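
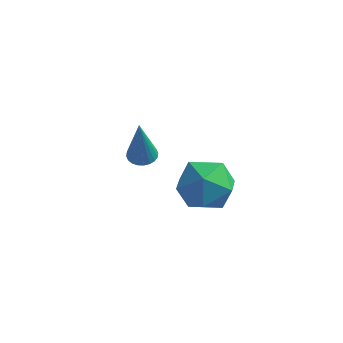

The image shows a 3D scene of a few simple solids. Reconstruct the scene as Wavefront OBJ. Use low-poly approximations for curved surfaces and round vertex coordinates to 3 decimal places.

v -3.674 3.979 -0.983
v -3.084 3.998 -0.982
v -3.666 3.661 1.083
v -3.136 4.219 -0.948
v -3.27 4.404 -0.919
v -3.465 4.525 -0.899
v -3.692 4.562 -0.893
v -3.916 4.511 -0.9
v -4.104 4.378 -0.92
v -4.226 4.185 -0.949
v -4.264 3.961 -0.983
v -4.212 3.739 -1.018
v -4.078 3.554 -1.047
v -3.883 3.434 -1.066
v -3.656 3.396 -1.073
v -3.431 3.448 -1.066
v -3.244 3.58 -1.046
v -3.122 3.773 -1.017
v -0.965 0.063 2.145
v -0.194 0.827 2.544
v 0.294 -1.307 2.336
v 1.065 -0.543 2.735
v 0.14 -0.817 3.372
v -0.639 0.03 3.254
v 0.739 -0.51 1.626
v -0.04 0.337 1.508
v 0.859 0.473 2.223
v 0.489 0.283 3.302
v -0.389 -0.763 1.578
v -0.759 -0.953 2.657
f 2 1 4
f 2 4 3
f 4 1 5
f 4 5 3
f 5 1 6
f 5 6 3
f 6 1 7
f 6 7 3
f 7 1 8
f 7 8 3
f 8 1 9
f 8 9 3
f 9 1 10
f 9 10 3
f 10 1 11
f 10 11 3
f 11 1 12
f 11 12 3
f 12 1 13
f 12 13 3
f 13 1 14
f 13 14 3
f 14 1 15
f 14 15 3
f 15 1 16
f 15 16 3
f 16 1 17
f 16 17 3
f 17 1 18
f 17 18 3
f 18 1 2
f 18 2 3
f 19 30 24
f 19 24 20
f 19 20 26
f 19 26 29
f 19 29 30
f 20 24 28
f 24 30 23
f 30 29 21
f 29 26 25
f 26 20 27
f 22 28 23
f 22 23 21
f 22 21 25
f 22 25 27
f 22 27 28
f 23 28 24
f 21 23 30
f 25 21 29
f 27 25 26
f 28 27 20



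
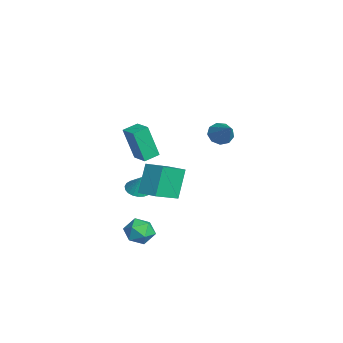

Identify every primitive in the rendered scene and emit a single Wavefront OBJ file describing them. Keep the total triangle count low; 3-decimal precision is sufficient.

v 0.684 -2.373 -0.785
v -0.055 -1.866 0.798
v -0.203 -1.072 -1.616
v -0.942 -0.565 -0.032
v 1.542 -1.675 -0.608
v 0.803 -1.168 0.976
v 0.655 -0.374 -1.438
v -0.084 0.133 0.145
v 1.452 -2.71 -2.632
v 1.867 -2.151 -3.122
v 2.633 -3.029 -1.998
v 3.048 -2.47 -2.488
v 2.499 -2.194 -1.899
v 1.769 -1.997 -2.291
v 2.731 -3.183 -2.829
v 2.001 -2.986 -3.221
v 2.657 -2.443 -3.245
v 2.513 -1.832 -2.669
v 1.987 -3.348 -2.451
v 1.843 -2.737 -1.875
v 2.491 -2.845 2.753
v 2.295 -3.356 4.551
v 2.165 -2.081 2.935
v 1.97 -2.593 4.733
v 3.39 -2.507 2.947
v 3.195 -3.019 4.745
v 3.065 -1.744 3.129
v 2.869 -2.255 4.927
v 0.63 1.733 2.906
v 0.973 2.073 2.414
v 1.89 1.947 3.934
v 0.715 2.375 2.668
v 0.416 2.376 3.034
v 0.218 2.077 3.34
v 0.212 1.616 3.443
v 0.402 1.21 3.295
v 0.698 1.049 2.965
v 0.962 1.207 2.608
v 1.071 1.611 2.39
v -1.348 -2.011 -1.681
v -0.695 -2.138 -1.898
v -0.992 -1.889 -0.679
v -0.713 -1.849 -1.927
v -0.841 -1.588 -1.913
v -1.057 -1.4 -1.859
v -1.323 -1.318 -1.775
v -1.593 -1.356 -1.674
v -1.821 -1.507 -1.574
v -1.968 -1.745 -1.493
v -2.007 -2.029 -1.444
v -1.932 -2.31 -1.436
v -1.756 -2.54 -1.471
v -1.51 -2.678 -1.542
v -1.236 -2.701 -1.636
v -0.981 -2.604 -1.739
v -0.79 -2.405 -1.831
f 2 4 1
f 5 2 1
f 1 4 3
f 3 5 1
f 2 8 4
f 6 2 5
f 6 8 2
f 4 8 3
f 7 5 3
f 3 8 7
f 7 6 5
f 8 6 7
f 9 20 14
f 9 14 10
f 9 10 16
f 9 16 19
f 9 19 20
f 10 14 18
f 14 20 13
f 20 19 11
f 19 16 15
f 16 10 17
f 12 18 13
f 12 13 11
f 12 11 15
f 12 15 17
f 12 17 18
f 13 18 14
f 11 13 20
f 15 11 19
f 17 15 16
f 18 17 10
f 22 24 21
f 25 22 21
f 21 24 23
f 23 25 21
f 22 28 24
f 26 22 25
f 26 28 22
f 24 28 23
f 27 25 23
f 23 28 27
f 27 26 25
f 28 26 27
f 30 29 32
f 30 32 31
f 32 29 33
f 32 33 31
f 33 29 34
f 33 34 31
f 34 29 35
f 34 35 31
f 35 29 36
f 35 36 31
f 36 29 37
f 36 37 31
f 37 29 38
f 37 38 31
f 38 29 39
f 38 39 31
f 39 29 30
f 39 30 31
f 41 40 43
f 41 43 42
f 43 40 44
f 43 44 42
f 44 40 45
f 44 45 42
f 45 40 46
f 45 46 42
f 46 40 47
f 46 47 42
f 47 40 48
f 47 48 42
f 48 40 49
f 48 49 42
f 49 40 50
f 49 50 42
f 50 40 51
f 50 51 42
f 51 40 52
f 51 52 42
f 52 40 53
f 52 53 42
f 53 40 54
f 53 54 42
f 54 40 55
f 54 55 42
f 55 40 56
f 55 56 42
f 56 40 41
f 56 41 42



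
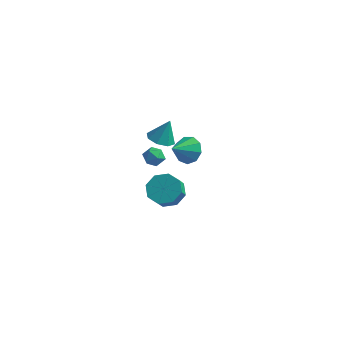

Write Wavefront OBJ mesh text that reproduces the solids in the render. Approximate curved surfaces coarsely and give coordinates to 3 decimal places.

v 0.081 1.274 2.165
v 0.871 1.414 1.915
v 0.439 1.666 3.515
v 0.5 1.936 1.862
v -0.116 2.071 1.986
v -0.617 1.739 2.215
v -0.709 1.134 2.415
v -0.338 0.612 2.468
v 0.279 0.478 2.344
v 0.779 0.81 2.115
v 2.675 -2.589 1.496
v 3.276 -1.953 1.937
v 3.427 -2.654 2.744
v 2.825 -3.291 2.304
v 2.561 -1.865 2.146
v 2.712 -2.566 2.954
v 1.913 -2.201 1.975
v 2.064 -2.903 2.783
v 1.711 -2.765 1.524
v 1.862 -3.466 2.331
v 2.073 -3.226 1.056
v 2.224 -3.927 1.863
v 2.788 -3.314 0.846
v 2.939 -4.015 1.654
v 3.436 -2.977 1.017
v 3.587 -3.679 1.825
v 3.638 -2.414 1.469
v 3.789 -3.115 2.276
v 0.029 4.47 -1.003
v 0.666 4.718 -0.328
v -0.349 3.25 -0.197
v 0.082 4.987 -0.195
v -0.527 5.014 -0.44
v -0.876 4.787 -0.948
v -0.801 4.411 -1.482
v -0.338 4.064 -1.791
v 0.297 3.906 -1.732
v 0.806 4.013 -1.331
v 0.952 4.333 -0.777
v 1.136 -0.816 2.061
v 1.599 -0.892 2.544
v 0.381 -1.248 2.716
v 0.844 -1.324 3.199
v 0.639 -0.708 3.024
v 1.105 -0.44 2.619
v 0.875 -1.7 2.641
v 1.341 -1.432 2.236
v 1.437 -1.438 2.902
v 1.291 -0.825 3.139
v 0.689 -1.315 2.121
v 0.543 -0.702 2.358
f 2 1 4
f 2 4 3
f 4 1 5
f 4 5 3
f 5 1 6
f 5 6 3
f 6 1 7
f 6 7 3
f 7 1 8
f 7 8 3
f 8 1 9
f 8 9 3
f 9 1 10
f 9 10 3
f 10 1 2
f 10 2 3
f 12 11 15
f 12 15 13
f 13 15 16
f 13 16 14
f 15 11 17
f 15 17 16
f 16 17 18
f 16 18 14
f 17 11 19
f 17 19 18
f 18 19 20
f 18 20 14
f 19 11 21
f 19 21 20
f 20 21 22
f 20 22 14
f 21 11 23
f 21 23 22
f 22 23 24
f 22 24 14
f 23 11 25
f 23 25 24
f 24 25 26
f 24 26 14
f 25 11 27
f 25 27 26
f 26 27 28
f 26 28 14
f 27 11 12
f 27 12 28
f 28 12 13
f 28 13 14
f 30 29 32
f 30 32 31
f 32 29 33
f 32 33 31
f 33 29 34
f 33 34 31
f 34 29 35
f 34 35 31
f 35 29 36
f 35 36 31
f 36 29 37
f 36 37 31
f 37 29 38
f 37 38 31
f 38 29 39
f 38 39 31
f 39 29 30
f 39 30 31
f 40 51 45
f 40 45 41
f 40 41 47
f 40 47 50
f 40 50 51
f 41 45 49
f 45 51 44
f 51 50 42
f 50 47 46
f 47 41 48
f 43 49 44
f 43 44 42
f 43 42 46
f 43 46 48
f 43 48 49
f 44 49 45
f 42 44 51
f 46 42 50
f 48 46 47
f 49 48 41



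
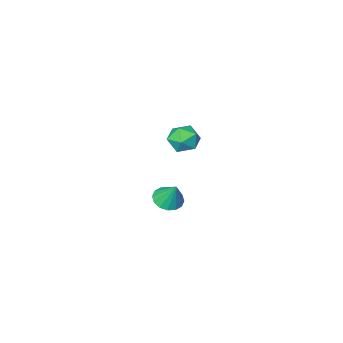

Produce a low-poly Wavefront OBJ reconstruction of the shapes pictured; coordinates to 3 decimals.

v -1.815 4.378 3.58
v -1.131 4.238 4.17
v -2.169 2.942 3.65
v -1.485 2.802 4.24
v -2.218 3.287 4.496
v -1.999 4.174 4.452
v -1.301 3.006 3.368
v -1.082 3.893 3.324
v -0.813 3.39 4.039
v -1.38 3.564 4.736
v -1.92 3.616 3.084
v -2.487 3.79 3.781
v -2.991 -0.147 -3.225
v -2.559 0.515 -3.562
v -3.049 0.567 -1.895
v -2.988 0.61 -3.632
v -3.418 0.502 -3.592
v -3.734 0.22 -3.455
v -3.85 -0.16 -3.255
v -3.736 -0.537 -3.047
v -3.423 -0.81 -2.887
v -2.994 -0.905 -2.817
v -2.564 -0.797 -2.857
v -2.248 -0.514 -2.995
v -2.132 -0.134 -3.194
v -2.245 0.243 -3.402
f 1 12 6
f 1 6 2
f 1 2 8
f 1 8 11
f 1 11 12
f 2 6 10
f 6 12 5
f 12 11 3
f 11 8 7
f 8 2 9
f 4 10 5
f 4 5 3
f 4 3 7
f 4 7 9
f 4 9 10
f 5 10 6
f 3 5 12
f 7 3 11
f 9 7 8
f 10 9 2
f 14 13 16
f 14 16 15
f 16 13 17
f 16 17 15
f 17 13 18
f 17 18 15
f 18 13 19
f 18 19 15
f 19 13 20
f 19 20 15
f 20 13 21
f 20 21 15
f 21 13 22
f 21 22 15
f 22 13 23
f 22 23 15
f 23 13 24
f 23 24 15
f 24 13 25
f 24 25 15
f 25 13 26
f 25 26 15
f 26 13 14
f 26 14 15



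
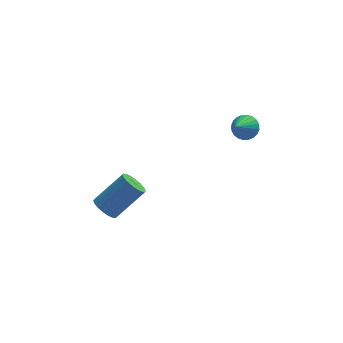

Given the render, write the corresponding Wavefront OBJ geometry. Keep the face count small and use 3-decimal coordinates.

v 2.728 1.932 3.546
v 3.224 1.824 3.782
v 2.252 1.248 4.234
v 3.155 1.993 3.902
v 3.022 2.152 3.968
v 2.843 2.278 3.97
v 2.647 2.352 3.907
v 2.463 2.361 3.79
v 2.32 2.305 3.635
v 2.238 2.192 3.466
v 2.232 2.039 3.31
v 2.3 1.871 3.19
v 2.434 1.711 3.124
v 2.612 1.585 3.122
v 2.808 1.512 3.185
v 2.992 1.502 3.302
v 3.136 1.558 3.457
v 3.217 1.671 3.626
v -2.574 1.038 -0.096
v -2.301 1.359 -0.495
v -1.174 1.762 0.596
v -1.446 1.442 0.996
v -2.465 1.527 -0.388
v -1.338 1.931 0.703
v -2.651 1.599 -0.223
v -1.524 2.002 0.868
v -2.821 1.559 -0.033
v -1.694 1.963 1.058
v -2.942 1.416 0.145
v -1.815 1.82 1.236
v -2.99 1.199 0.275
v -1.863 1.603 1.366
v -2.956 0.949 0.332
v -1.828 1.353 1.423
v -2.846 0.718 0.304
v -1.719 1.121 1.395
v -2.682 0.549 0.197
v -1.555 0.953 1.288
v -2.496 0.478 0.032
v -1.369 0.881 1.123
v -2.326 0.517 -0.158
v -1.199 0.921 0.933
v -2.205 0.66 -0.336
v -1.078 1.064 0.755
v -2.157 0.877 -0.466
v -1.03 1.281 0.625
v -2.192 1.127 -0.523
v -1.064 1.531 0.568
f 2 1 4
f 2 4 3
f 4 1 5
f 4 5 3
f 5 1 6
f 5 6 3
f 6 1 7
f 6 7 3
f 7 1 8
f 7 8 3
f 8 1 9
f 8 9 3
f 9 1 10
f 9 10 3
f 10 1 11
f 10 11 3
f 11 1 12
f 11 12 3
f 12 1 13
f 12 13 3
f 13 1 14
f 13 14 3
f 14 1 15
f 14 15 3
f 15 1 16
f 15 16 3
f 16 1 17
f 16 17 3
f 17 1 18
f 17 18 3
f 18 1 2
f 18 2 3
f 20 19 23
f 20 23 21
f 21 23 24
f 21 24 22
f 23 19 25
f 23 25 24
f 24 25 26
f 24 26 22
f 25 19 27
f 25 27 26
f 26 27 28
f 26 28 22
f 27 19 29
f 27 29 28
f 28 29 30
f 28 30 22
f 29 19 31
f 29 31 30
f 30 31 32
f 30 32 22
f 31 19 33
f 31 33 32
f 32 33 34
f 32 34 22
f 33 19 35
f 33 35 34
f 34 35 36
f 34 36 22
f 35 19 37
f 35 37 36
f 36 37 38
f 36 38 22
f 37 19 39
f 37 39 38
f 38 39 40
f 38 40 22
f 39 19 41
f 39 41 40
f 40 41 42
f 40 42 22
f 41 19 43
f 41 43 42
f 42 43 44
f 42 44 22
f 43 19 45
f 43 45 44
f 44 45 46
f 44 46 22
f 45 19 47
f 45 47 46
f 46 47 48
f 46 48 22
f 47 19 20
f 47 20 48
f 48 20 21
f 48 21 22



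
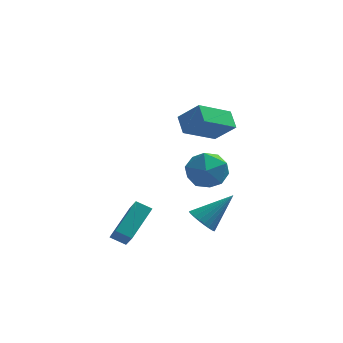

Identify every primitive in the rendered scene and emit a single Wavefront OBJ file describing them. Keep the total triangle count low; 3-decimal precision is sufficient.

v 3.042 -3.224 -2.73
v 3.369 -2.78 -3.281
v 4.358 -2.556 -1.41
v 3.16 -2.59 -3.168
v 2.932 -2.496 -2.989
v 2.722 -2.514 -2.77
v 2.56 -2.639 -2.545
v 2.471 -2.854 -2.348
v 2.47 -3.125 -2.209
v 2.555 -3.411 -2.15
v 2.715 -3.668 -2.178
v 2.924 -3.858 -2.291
v 3.151 -3.951 -2.471
v 3.362 -3.934 -2.69
v 3.524 -3.809 -2.915
v 3.612 -3.594 -3.112
v 3.614 -3.323 -3.25
v 3.528 -3.037 -3.31
v 3.327 3.233 -2.107
v 3.87 2.743 -3.07
v 1.87 1.937 -2.27
v 2.413 1.447 -3.233
v 2.902 1.323 -2.134
v 3.803 2.124 -2.033
v 1.937 2.556 -3.307
v 2.838 3.357 -3.206
v 3.011 2.325 -3.811
v 3.608 1.562 -3.087
v 2.132 3.118 -2.253
v 2.729 2.355 -1.529
v -0.648 -4.054 -3.029
v 0.089 -2.589 -1.991
v -1.023 -3.166 -4.016
v -0.286 -1.701 -2.979
v 0.086 -4.159 -3.401
v 0.823 -2.694 -2.364
v -0.289 -3.271 -4.389
v 0.448 -1.806 -3.351
v 3.287 1.419 -0.063
v 1.925 0.204 0.914
v 2.978 2.235 0.521
v 1.616 1.02 1.497
v 4.264 1.1 0.903
v 2.902 -0.115 1.879
v 3.955 1.916 1.486
v 2.593 0.701 2.463
f 2 1 4
f 2 4 3
f 4 1 5
f 4 5 3
f 5 1 6
f 5 6 3
f 6 1 7
f 6 7 3
f 7 1 8
f 7 8 3
f 8 1 9
f 8 9 3
f 9 1 10
f 9 10 3
f 10 1 11
f 10 11 3
f 11 1 12
f 11 12 3
f 12 1 13
f 12 13 3
f 13 1 14
f 13 14 3
f 14 1 15
f 14 15 3
f 15 1 16
f 15 16 3
f 16 1 17
f 16 17 3
f 17 1 18
f 17 18 3
f 18 1 2
f 18 2 3
f 19 30 24
f 19 24 20
f 19 20 26
f 19 26 29
f 19 29 30
f 20 24 28
f 24 30 23
f 30 29 21
f 29 26 25
f 26 20 27
f 22 28 23
f 22 23 21
f 22 21 25
f 22 25 27
f 22 27 28
f 23 28 24
f 21 23 30
f 25 21 29
f 27 25 26
f 28 27 20
f 32 34 31
f 35 32 31
f 31 34 33
f 33 35 31
f 32 38 34
f 36 32 35
f 36 38 32
f 34 38 33
f 37 35 33
f 33 38 37
f 37 36 35
f 38 36 37
f 40 42 39
f 43 40 39
f 39 42 41
f 41 43 39
f 40 46 42
f 44 40 43
f 44 46 40
f 42 46 41
f 45 43 41
f 41 46 45
f 45 44 43
f 46 44 45



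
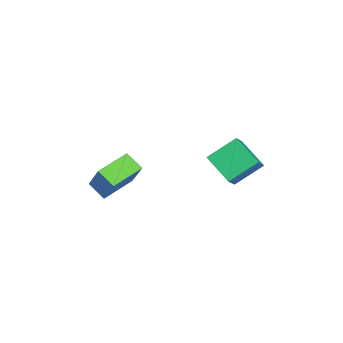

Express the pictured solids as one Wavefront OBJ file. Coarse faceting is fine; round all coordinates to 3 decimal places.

v -0.375 1.89 -0.116
v -0.738 3.391 0.79
v -1.587 2.448 -1.525
v -1.95 3.948 -0.619
v 0.93 2.692 -0.921
v 0.567 4.192 -0.015
v -0.282 3.249 -2.33
v -0.645 4.75 -1.424
v -4.748 -1.782 -4.085
v -3.881 -1.409 -2.367
v -3.938 -1.156 -4.63
v -3.071 -0.783 -2.912
v -3.669 -3.357 -4.288
v -2.802 -2.984 -2.57
v -2.859 -2.731 -4.833
v -1.992 -2.358 -3.115
f 2 4 1
f 5 2 1
f 1 4 3
f 3 5 1
f 2 8 4
f 6 2 5
f 6 8 2
f 4 8 3
f 7 5 3
f 3 8 7
f 7 6 5
f 8 6 7
f 10 12 9
f 13 10 9
f 9 12 11
f 11 13 9
f 10 16 12
f 14 10 13
f 14 16 10
f 12 16 11
f 15 13 11
f 11 16 15
f 15 14 13
f 16 14 15



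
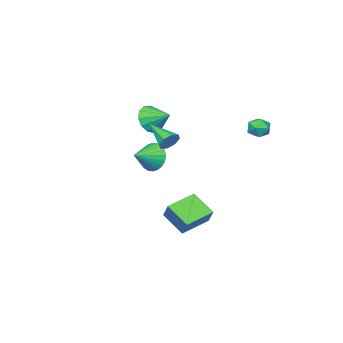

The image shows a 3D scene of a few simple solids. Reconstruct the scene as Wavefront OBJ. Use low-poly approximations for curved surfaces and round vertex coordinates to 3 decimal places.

v 3.381 1.812 2.623
v 3.768 1.506 2.113
v 3.179 0.068 3.517
v 4.072 1.683 2.527
v 3.971 1.936 2.997
v 3.524 2.116 3.249
v 2.993 2.118 3.133
v 2.689 1.941 2.719
v 2.79 1.689 2.249
v 3.237 1.508 1.998
v 2.839 0.024 0.804
v 3.121 -0.418 -0.095
v 4.241 -0.124 1.316
v 3.191 -0.026 -0.173
v 3.207 0.373 -0.104
v 3.168 0.72 0.104
v 3.078 0.96 0.419
v 2.952 1.057 0.792
v 2.809 0.998 1.167
v 2.67 0.79 1.487
v 2.557 0.465 1.702
v 2.487 0.074 1.781
v 2.471 -0.326 1.712
v 2.51 -0.672 1.504
v 2.6 -0.912 1.189
v 2.726 -1.01 0.816
v 2.869 -0.95 0.441
v 3.008 -0.742 0.121
v 0.491 0.676 -3.354
v 0.923 1.426 -2.293
v 0.476 2.133 -4.377
v 0.908 2.883 -3.316
v 2.332 0.337 -3.864
v 2.764 1.087 -2.803
v 2.317 1.794 -4.887
v 2.749 2.544 -3.826
v -1.79 -4.572 1.346
v -1.088 -4.865 2.141
v -1.95 -3.148 2.014
v -0.746 -4.615 1.689
v -0.735 -4.351 1.128
v -1.059 -4.157 0.637
v -1.615 -4.095 0.371
v -2.227 -4.184 0.414
v -2.7 -4.396 0.754
v -2.884 -4.664 1.281
v -2.721 -4.903 1.83
v -2.262 -5.036 2.224
v -1.653 -5.022 2.34
v -2.214 4.282 2.311
v -1.425 4.279 2.293
v -2.195 3.461 3.287
v -1.406 3.458 3.269
v -1.793 4.105 3.502
v -1.805 4.612 2.899
v -1.815 3.128 2.681
v -1.827 3.635 2.078
v -1.179 3.566 2.522
v -1.165 4.169 3.029
v -2.455 3.571 2.551
v -2.441 4.174 3.058
f 2 1 4
f 2 4 3
f 4 1 5
f 4 5 3
f 5 1 6
f 5 6 3
f 6 1 7
f 6 7 3
f 7 1 8
f 7 8 3
f 8 1 9
f 8 9 3
f 9 1 10
f 9 10 3
f 10 1 2
f 10 2 3
f 12 11 14
f 12 14 13
f 14 11 15
f 14 15 13
f 15 11 16
f 15 16 13
f 16 11 17
f 16 17 13
f 17 11 18
f 17 18 13
f 18 11 19
f 18 19 13
f 19 11 20
f 19 20 13
f 20 11 21
f 20 21 13
f 21 11 22
f 21 22 13
f 22 11 23
f 22 23 13
f 23 11 24
f 23 24 13
f 24 11 25
f 24 25 13
f 25 11 26
f 25 26 13
f 26 11 27
f 26 27 13
f 27 11 28
f 27 28 13
f 28 11 12
f 28 12 13
f 30 32 29
f 33 30 29
f 29 32 31
f 31 33 29
f 30 36 32
f 34 30 33
f 34 36 30
f 32 36 31
f 35 33 31
f 31 36 35
f 35 34 33
f 36 34 35
f 38 37 40
f 38 40 39
f 40 37 41
f 40 41 39
f 41 37 42
f 41 42 39
f 42 37 43
f 42 43 39
f 43 37 44
f 43 44 39
f 44 37 45
f 44 45 39
f 45 37 46
f 45 46 39
f 46 37 47
f 46 47 39
f 47 37 48
f 47 48 39
f 48 37 49
f 48 49 39
f 49 37 38
f 49 38 39
f 50 61 55
f 50 55 51
f 50 51 57
f 50 57 60
f 50 60 61
f 51 55 59
f 55 61 54
f 61 60 52
f 60 57 56
f 57 51 58
f 53 59 54
f 53 54 52
f 53 52 56
f 53 56 58
f 53 58 59
f 54 59 55
f 52 54 61
f 56 52 60
f 58 56 57
f 59 58 51



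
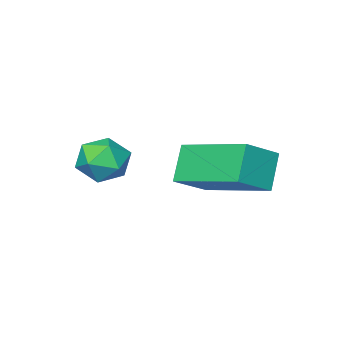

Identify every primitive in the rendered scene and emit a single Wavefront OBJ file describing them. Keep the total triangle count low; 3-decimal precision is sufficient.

v 1.804 0.824 -0.241
v 2.418 1.179 -0.476
v 2.342 -0.239 -0.444
v 2.956 0.116 -0.679
v 2.761 0.143 0.042
v 2.429 0.799 0.167
v 2.331 0.141 -1.087
v 1.999 0.797 -0.962
v 2.743 0.757 -0.998
v 3.009 0.758 -0.301
v 1.751 0.182 -0.619
v 2.017 0.183 0.078
v -0.349 1.28 -0.726
v 0.616 1.238 -0.158
v -0.675 3.338 -0.022
v 0.29 3.297 0.546
v 0.21 1.683 -1.646
v 1.175 1.642 -1.078
v -0.116 3.742 -0.942
v 0.849 3.7 -0.374
f 1 12 6
f 1 6 2
f 1 2 8
f 1 8 11
f 1 11 12
f 2 6 10
f 6 12 5
f 12 11 3
f 11 8 7
f 8 2 9
f 4 10 5
f 4 5 3
f 4 3 7
f 4 7 9
f 4 9 10
f 5 10 6
f 3 5 12
f 7 3 11
f 9 7 8
f 10 9 2
f 14 16 13
f 17 14 13
f 13 16 15
f 15 17 13
f 14 20 16
f 18 14 17
f 18 20 14
f 16 20 15
f 19 17 15
f 15 20 19
f 19 18 17
f 20 18 19



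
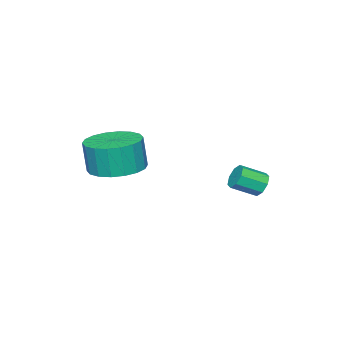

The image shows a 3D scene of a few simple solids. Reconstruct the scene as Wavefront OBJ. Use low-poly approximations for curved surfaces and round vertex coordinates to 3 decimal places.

v -1.098 -0.156 -3.712
v -0.774 -0.117 -4.117
v -0.118 -0.745 -3.653
v -0.442 -0.784 -3.248
v -0.705 0.16 -3.84
v -0.049 -0.468 -3.376
v -0.866 0.252 -3.488
v -0.21 -0.376 -3.024
v -1.163 0.105 -3.267
v -0.507 -0.523 -2.803
v -1.422 -0.195 -3.307
v -0.766 -0.823 -2.843
v -1.491 -0.472 -3.584
v -0.835 -1.1 -3.12
v -1.33 -0.564 -3.936
v -0.674 -1.192 -3.472
v -1.033 -0.417 -4.157
v -0.377 -1.045 -3.693
v 3.021 -3.056 -2.2
v 3.618 -2.258 -2.123
v 3.656 -2.405 -0.883
v 3.059 -3.204 -0.96
v 3.211 -2.081 -2.09
v 3.249 -2.228 -0.849
v 2.766 -2.097 -2.078
v 2.804 -2.245 -0.838
v 2.372 -2.303 -2.091
v 2.41 -2.451 -0.85
v 2.107 -2.659 -2.125
v 2.144 -2.806 -0.885
v 2.022 -3.093 -2.174
v 2.06 -3.24 -0.934
v 2.136 -3.52 -2.229
v 2.173 -3.667 -0.988
v 2.424 -3.855 -2.277
v 2.462 -4.002 -1.037
v 2.831 -4.032 -2.311
v 2.869 -4.179 -1.07
v 3.276 -4.015 -2.322
v 3.314 -4.163 -1.082
v 3.67 -3.809 -2.31
v 3.708 -3.957 -1.069
v 3.936 -3.454 -2.275
v 3.973 -3.601 -1.035
v 4.02 -3.02 -2.226
v 4.058 -3.167 -0.986
v 3.907 -2.593 -2.172
v 3.944 -2.74 -0.931
f 2 1 5
f 2 5 3
f 3 5 6
f 3 6 4
f 5 1 7
f 5 7 6
f 6 7 8
f 6 8 4
f 7 1 9
f 7 9 8
f 8 9 10
f 8 10 4
f 9 1 11
f 9 11 10
f 10 11 12
f 10 12 4
f 11 1 13
f 11 13 12
f 12 13 14
f 12 14 4
f 13 1 15
f 13 15 14
f 14 15 16
f 14 16 4
f 15 1 17
f 15 17 16
f 16 17 18
f 16 18 4
f 17 1 2
f 17 2 18
f 18 2 3
f 18 3 4
f 20 19 23
f 20 23 21
f 21 23 24
f 21 24 22
f 23 19 25
f 23 25 24
f 24 25 26
f 24 26 22
f 25 19 27
f 25 27 26
f 26 27 28
f 26 28 22
f 27 19 29
f 27 29 28
f 28 29 30
f 28 30 22
f 29 19 31
f 29 31 30
f 30 31 32
f 30 32 22
f 31 19 33
f 31 33 32
f 32 33 34
f 32 34 22
f 33 19 35
f 33 35 34
f 34 35 36
f 34 36 22
f 35 19 37
f 35 37 36
f 36 37 38
f 36 38 22
f 37 19 39
f 37 39 38
f 38 39 40
f 38 40 22
f 39 19 41
f 39 41 40
f 40 41 42
f 40 42 22
f 41 19 43
f 41 43 42
f 42 43 44
f 42 44 22
f 43 19 45
f 43 45 44
f 44 45 46
f 44 46 22
f 45 19 47
f 45 47 46
f 46 47 48
f 46 48 22
f 47 19 20
f 47 20 48
f 48 20 21
f 48 21 22



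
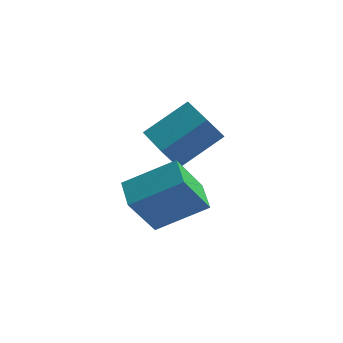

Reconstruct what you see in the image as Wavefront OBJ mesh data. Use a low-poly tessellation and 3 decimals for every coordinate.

v -2.178 3.805 -0.398
v -0.855 5.041 0.724
v -1.637 4.165 -1.431
v -0.315 5.401 -0.309
v -1.065 2.499 -0.271
v 0.257 3.735 0.851
v -0.525 2.859 -1.304
v 0.798 4.095 -0.182
v -1.313 -0.547 -0.926
v 0.453 0.217 0.119
v -1.911 0.527 -0.699
v -0.145 1.291 0.346
v -0.595 0.229 -2.706
v 1.171 0.993 -1.661
v -1.193 1.303 -2.479
v 0.573 2.067 -1.434
f 2 4 1
f 5 2 1
f 1 4 3
f 3 5 1
f 2 8 4
f 6 2 5
f 6 8 2
f 4 8 3
f 7 5 3
f 3 8 7
f 7 6 5
f 8 6 7
f 10 12 9
f 13 10 9
f 9 12 11
f 11 13 9
f 10 16 12
f 14 10 13
f 14 16 10
f 12 16 11
f 15 13 11
f 11 16 15
f 15 14 13
f 16 14 15



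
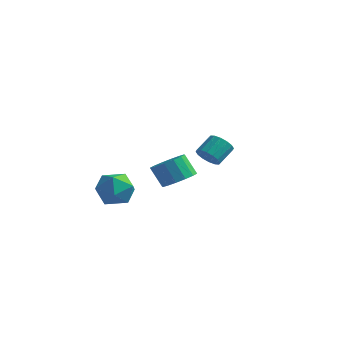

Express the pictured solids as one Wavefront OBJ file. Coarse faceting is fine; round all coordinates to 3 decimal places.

v -1.139 -2.186 -1.022
v -0.115 -2.117 -1.194
v -0.985 -3.843 -0.766
v 0.039 -3.774 -0.938
v -0.374 -3.353 -0.08
v -0.469 -2.329 -0.239
v -0.631 -3.631 -1.721
v -0.726 -2.607 -1.88
v 0.199 -3.01 -1.626
v 0.358 -2.839 -0.612
v -1.458 -3.121 -1.348
v -1.299 -2.95 -0.334
v 3.249 -1.224 1.311
v 3.74 -1.529 1.608
v 3.881 -0.682 2.246
v 3.391 -0.376 1.949
v 3.883 -1.362 1.354
v 4.024 -0.514 1.992
v 3.856 -1.157 1.088
v 3.998 -0.31 1.726
v 3.667 -0.97 0.882
v 3.808 -0.123 1.52
v 3.366 -0.852 0.791
v 3.507 -0.004 1.429
v 3.033 -0.832 0.839
v 3.174 0.015 1.477
v 2.759 -0.918 1.014
v 2.9 -0.071 1.652
v 2.616 -1.086 1.268
v 2.757 -0.238 1.906
v 2.642 -1.29 1.534
v 2.784 -0.443 2.172
v 2.832 -1.477 1.74
v 2.973 -0.63 2.378
v 3.133 -1.596 1.831
v 3.274 -0.748 2.469
v 3.466 -1.615 1.783
v 3.607 -0.768 2.421
v -1.2 2.815 -2.548
v -0.512 3.273 -2.1
v -1.192 3.224 -1.005
v -1.88 2.765 -1.452
v -0.808 3.622 -2.268
v -1.487 3.572 -1.172
v -1.209 3.754 -2.51
v -1.888 3.704 -1.415
v -1.607 3.635 -2.763
v -2.286 3.585 -1.667
v -1.897 3.296 -2.958
v -2.576 3.246 -1.862
v -1.999 2.828 -3.043
v -2.679 2.778 -1.947
v -1.888 2.356 -2.995
v -2.568 2.307 -1.9
v -1.593 2.008 -2.828
v -2.272 1.958 -1.732
v -1.192 1.876 -2.585
v -1.871 1.826 -1.49
v -0.794 1.995 -2.333
v -1.473 1.945 -1.237
v -0.504 2.334 -2.138
v -1.183 2.284 -1.042
v -0.401 2.802 -2.053
v -1.081 2.752 -0.957
f 1 12 6
f 1 6 2
f 1 2 8
f 1 8 11
f 1 11 12
f 2 6 10
f 6 12 5
f 12 11 3
f 11 8 7
f 8 2 9
f 4 10 5
f 4 5 3
f 4 3 7
f 4 7 9
f 4 9 10
f 5 10 6
f 3 5 12
f 7 3 11
f 9 7 8
f 10 9 2
f 14 13 17
f 14 17 15
f 15 17 18
f 15 18 16
f 17 13 19
f 17 19 18
f 18 19 20
f 18 20 16
f 19 13 21
f 19 21 20
f 20 21 22
f 20 22 16
f 21 13 23
f 21 23 22
f 22 23 24
f 22 24 16
f 23 13 25
f 23 25 24
f 24 25 26
f 24 26 16
f 25 13 27
f 25 27 26
f 26 27 28
f 26 28 16
f 27 13 29
f 27 29 28
f 28 29 30
f 28 30 16
f 29 13 31
f 29 31 30
f 30 31 32
f 30 32 16
f 31 13 33
f 31 33 32
f 32 33 34
f 32 34 16
f 33 13 35
f 33 35 34
f 34 35 36
f 34 36 16
f 35 13 37
f 35 37 36
f 36 37 38
f 36 38 16
f 37 13 14
f 37 14 38
f 38 14 15
f 38 15 16
f 40 39 43
f 40 43 41
f 41 43 44
f 41 44 42
f 43 39 45
f 43 45 44
f 44 45 46
f 44 46 42
f 45 39 47
f 45 47 46
f 46 47 48
f 46 48 42
f 47 39 49
f 47 49 48
f 48 49 50
f 48 50 42
f 49 39 51
f 49 51 50
f 50 51 52
f 50 52 42
f 51 39 53
f 51 53 52
f 52 53 54
f 52 54 42
f 53 39 55
f 53 55 54
f 54 55 56
f 54 56 42
f 55 39 57
f 55 57 56
f 56 57 58
f 56 58 42
f 57 39 59
f 57 59 58
f 58 59 60
f 58 60 42
f 59 39 61
f 59 61 60
f 60 61 62
f 60 62 42
f 61 39 63
f 61 63 62
f 62 63 64
f 62 64 42
f 63 39 40
f 63 40 64
f 64 40 41
f 64 41 42



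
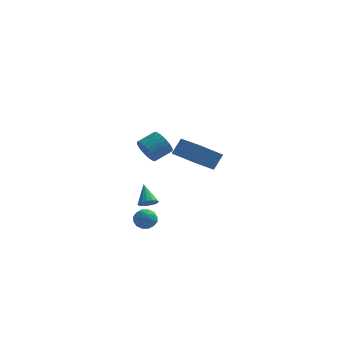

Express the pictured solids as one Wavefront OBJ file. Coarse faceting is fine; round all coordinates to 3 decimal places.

v 0.881 -3.009 -1.864
v 1.209 -3.49 -1.57
v 0.031 -3.63 -1.93
v 0.359 -4.111 -1.636
v 0.193 -3.577 -1.301
v 0.719 -3.193 -1.26
v 0.521 -3.927 -2.24
v 1.047 -3.543 -2.199
v 0.987 -4.057 -1.803
v 0.784 -3.841 -1.222
v 0.456 -3.279 -2.278
v 0.253 -3.063 -1.697
v 1.12 -3.195 -1.711
v 0.12 -3.925 -1.789
v 0.023 -3.611 -1.591
v 0.216 -3.894 -1.419
v 0.832 -3.021 -1.529
v 1.024 -3.303 -1.356
v 0.427 -3.354 -1.198
v 0.216 -3.817 -2.144
v 0.408 -4.099 -1.971
v 1.024 -3.226 -2.081
v 1.217 -3.509 -1.909
v 0.813 -3.766 -2.302
v 1.182 -3.811 -1.675
v 0.682 -4.176 -1.714
v 0.778 -4.068 -2.069
v 1.086 -3.842 -2.045
v 1.063 -3.684 -1.334
v 0.563 -4.049 -1.373
v 0.466 -3.735 -1.176
v 0.775 -3.51 -1.152
v 0.932 -4.017 -1.471
v 0.677 -3.071 -2.127
v 0.177 -3.436 -2.166
v 0.465 -3.61 -2.348
v 0.774 -3.385 -2.324
v 0.558 -2.944 -1.786
v 0.058 -3.309 -1.825
v 0.154 -3.278 -1.455
v 0.462 -3.052 -1.431
v 0.308 -3.103 -2.029
v 0.801 -3.726 -0.522
v 1.087 -3.987 -0.16
v 0.419 -2.914 0.362
v 1.257 -3.796 -0.261
v 1.304 -3.588 -0.432
v 1.217 -3.416 -0.628
v 1.019 -3.327 -0.795
v 0.761 -3.345 -0.889
v 0.515 -3.466 -0.885
v 0.345 -3.656 -0.783
v 0.297 -3.865 -0.612
v 0.384 -4.036 -0.417
v 0.583 -4.125 -0.25
v 0.84 -4.107 -0.156
v 1.952 1.724 -0.103
v 2.351 2.262 0.769
v 0.778 2.997 -0.353
v 1.176 3.536 0.52
v 3.084 2.564 -1.14
v 3.482 3.103 -0.267
v 1.909 3.838 -1.389
v 2.308 4.376 -0.517
v 0.107 -0.611 1.512
v 0.622 -0.845 0.989
v 1.387 -0.183 1.445
v 0.873 0.051 1.968
v 0.5 -0.608 0.849
v 1.265 0.054 1.306
v 0.318 -0.372 0.811
v 1.084 0.29 1.267
v 0.105 -0.172 0.879
v 0.87 0.49 1.336
v -0.108 -0.039 1.044
v 0.657 0.623 1.5
v -0.289 0.007 1.28
v 0.477 0.669 1.736
v -0.409 -0.041 1.551
v 0.357 0.621 2.007
v -0.45 -0.176 1.816
v 0.315 0.486 2.272
v -0.407 -0.377 2.035
v 0.358 0.285 2.491
v -0.285 -0.614 2.174
v 0.48 0.048 2.631
v -0.104 -0.85 2.213
v 0.662 -0.188 2.669
v 0.11 -1.05 2.144
v 0.875 -0.388 2.601
v 0.323 -1.183 1.98
v 1.088 -0.521 2.436
v 0.503 -1.229 1.744
v 1.269 -0.567 2.2
v 0.623 -1.181 1.473
v 1.389 -0.519 1.929
v 0.665 -1.046 1.208
v 1.43 -0.384 1.664
f 1 38 17
f 38 12 41
f 17 41 6
f 38 41 17
f 1 17 13
f 17 6 18
f 13 18 2
f 17 18 13
f 1 13 22
f 13 2 23
f 22 23 8
f 13 23 22
f 1 22 34
f 22 8 37
f 34 37 11
f 22 37 34
f 1 34 38
f 34 11 42
f 38 42 12
f 34 42 38
f 2 18 29
f 18 6 32
f 29 32 10
f 18 32 29
f 6 41 19
f 41 12 40
f 19 40 5
f 41 40 19
f 12 42 39
f 42 11 35
f 39 35 3
f 42 35 39
f 11 37 36
f 37 8 24
f 36 24 7
f 37 24 36
f 8 23 28
f 23 2 25
f 28 25 9
f 23 25 28
f 4 30 16
f 30 10 31
f 16 31 5
f 30 31 16
f 4 16 14
f 16 5 15
f 14 15 3
f 16 15 14
f 4 14 21
f 14 3 20
f 21 20 7
f 14 20 21
f 4 21 26
f 21 7 27
f 26 27 9
f 21 27 26
f 4 26 30
f 26 9 33
f 30 33 10
f 26 33 30
f 5 31 19
f 31 10 32
f 19 32 6
f 31 32 19
f 3 15 39
f 15 5 40
f 39 40 12
f 15 40 39
f 7 20 36
f 20 3 35
f 36 35 11
f 20 35 36
f 9 27 28
f 27 7 24
f 28 24 8
f 27 24 28
f 10 33 29
f 33 9 25
f 29 25 2
f 33 25 29
f 44 43 46
f 44 46 45
f 46 43 47
f 46 47 45
f 47 43 48
f 47 48 45
f 48 43 49
f 48 49 45
f 49 43 50
f 49 50 45
f 50 43 51
f 50 51 45
f 51 43 52
f 51 52 45
f 52 43 53
f 52 53 45
f 53 43 54
f 53 54 45
f 54 43 55
f 54 55 45
f 55 43 56
f 55 56 45
f 56 43 44
f 56 44 45
f 58 60 57
f 61 58 57
f 57 60 59
f 59 61 57
f 58 64 60
f 62 58 61
f 62 64 58
f 60 64 59
f 63 61 59
f 59 64 63
f 63 62 61
f 64 62 63
f 66 65 69
f 66 69 67
f 67 69 70
f 67 70 68
f 69 65 71
f 69 71 70
f 70 71 72
f 70 72 68
f 71 65 73
f 71 73 72
f 72 73 74
f 72 74 68
f 73 65 75
f 73 75 74
f 74 75 76
f 74 76 68
f 75 65 77
f 75 77 76
f 76 77 78
f 76 78 68
f 77 65 79
f 77 79 78
f 78 79 80
f 78 80 68
f 79 65 81
f 79 81 80
f 80 81 82
f 80 82 68
f 81 65 83
f 81 83 82
f 82 83 84
f 82 84 68
f 83 65 85
f 83 85 84
f 84 85 86
f 84 86 68
f 85 65 87
f 85 87 86
f 86 87 88
f 86 88 68
f 87 65 89
f 87 89 88
f 88 89 90
f 88 90 68
f 89 65 91
f 89 91 90
f 90 91 92
f 90 92 68
f 91 65 93
f 91 93 92
f 92 93 94
f 92 94 68
f 93 65 95
f 93 95 94
f 94 95 96
f 94 96 68
f 95 65 97
f 95 97 96
f 96 97 98
f 96 98 68
f 97 65 66
f 97 66 98
f 98 66 67
f 98 67 68



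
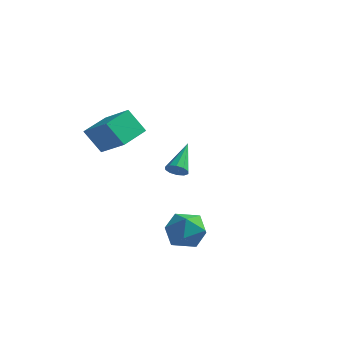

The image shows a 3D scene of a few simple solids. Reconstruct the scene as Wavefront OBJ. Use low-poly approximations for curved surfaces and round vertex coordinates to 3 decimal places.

v -0.427 2.628 -1.382
v -0.216 2.289 -0.947
v -0.753 4.072 -0.098
v 0.062 2.477 -1.089
v 0.154 2.723 -1.342
v 0.023 2.932 -1.611
v -0.28 3.025 -1.792
v -0.639 2.966 -1.816
v -0.917 2.778 -1.675
v -1.008 2.532 -1.422
v -0.878 2.323 -1.153
v -0.575 2.23 -0.972
v -1.283 -2.153 1.013
v -2.026 -2.466 2.23
v -1.182 -0.622 1.468
v -1.925 -0.936 2.685
v 0.245 -2.504 1.855
v -0.498 -2.818 3.072
v 0.346 -0.974 2.31
v -0.397 -1.287 3.527
v 3.081 -0.719 -2.445
v 3.799 -1.372 -2.992
v 1.721 -1.408 -3.408
v 2.439 -2.061 -3.955
v 2.226 -2.247 -2.877
v 3.067 -1.821 -2.282
v 2.453 -0.959 -4.118
v 3.294 -0.533 -3.523
v 3.411 -1.52 -4.026
v 3.271 -2.317 -3.259
v 2.249 -0.463 -3.141
v 2.109 -1.26 -2.374
f 2 1 4
f 2 4 3
f 4 1 5
f 4 5 3
f 5 1 6
f 5 6 3
f 6 1 7
f 6 7 3
f 7 1 8
f 7 8 3
f 8 1 9
f 8 9 3
f 9 1 10
f 9 10 3
f 10 1 11
f 10 11 3
f 11 1 12
f 11 12 3
f 12 1 2
f 12 2 3
f 14 16 13
f 17 14 13
f 13 16 15
f 15 17 13
f 14 20 16
f 18 14 17
f 18 20 14
f 16 20 15
f 19 17 15
f 15 20 19
f 19 18 17
f 20 18 19
f 21 32 26
f 21 26 22
f 21 22 28
f 21 28 31
f 21 31 32
f 22 26 30
f 26 32 25
f 32 31 23
f 31 28 27
f 28 22 29
f 24 30 25
f 24 25 23
f 24 23 27
f 24 27 29
f 24 29 30
f 25 30 26
f 23 25 32
f 27 23 31
f 29 27 28
f 30 29 22



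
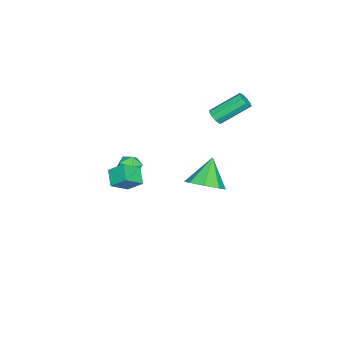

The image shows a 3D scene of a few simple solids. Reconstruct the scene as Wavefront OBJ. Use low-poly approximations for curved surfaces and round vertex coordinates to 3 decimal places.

v 2.716 -0.052 2.307
v 3.519 -0.613 3
v 2.718 0.734 2.941
v 3.521 0.173 3.634
v 3.459 0.367 1.786
v 4.262 -0.194 2.479
v 3.461 1.153 2.42
v 4.264 0.592 3.113
v 1.028 0.204 1.814
v 1.477 0.043 1.282
v 0.843 -0.923 1.998
v 1.292 -1.084 1.466
v 1.543 -0.799 2.071
v 1.658 -0.103 1.958
v 0.662 -0.777 1.322
v 0.777 -0.081 1.209
v 1.251 -0.563 0.977
v 1.795 -0.577 1.44
v 0.525 -0.303 1.84
v 1.069 -0.317 2.303
v -2.875 2.635 3.339
v -2.489 2.574 3.666
v -3.239 3.923 4.808
v -3.625 3.985 4.481
v -2.408 2.818 3.431
v -3.158 4.167 4.573
v -2.545 2.977 3.152
v -3.295 4.326 4.294
v -2.837 2.976 2.961
v -3.587 4.325 4.103
v -3.147 2.816 2.947
v -3.897 4.165 4.089
v -3.329 2.571 3.116
v -4.079 3.92 4.258
v -3.299 2.357 3.39
v -4.049 3.706 4.532
v -3.07 2.273 3.639
v -3.82 3.622 4.781
v -2.75 2.358 3.748
v -3.5 3.707 4.89
v -2.144 2.381 -1.54
v -1.315 2.616 -0.872
v -3.276 2.399 -0.14
v -1.682 3.3 -1.179
v -2.32 3.445 -1.696
v -2.855 2.966 -2.123
v -2.973 2.145 -2.207
v -2.605 1.462 -1.901
v -1.968 1.316 -1.383
v -1.433 1.795 -0.957
f 2 4 1
f 5 2 1
f 1 4 3
f 3 5 1
f 2 8 4
f 6 2 5
f 6 8 2
f 4 8 3
f 7 5 3
f 3 8 7
f 7 6 5
f 8 6 7
f 9 20 14
f 9 14 10
f 9 10 16
f 9 16 19
f 9 19 20
f 10 14 18
f 14 20 13
f 20 19 11
f 19 16 15
f 16 10 17
f 12 18 13
f 12 13 11
f 12 11 15
f 12 15 17
f 12 17 18
f 13 18 14
f 11 13 20
f 15 11 19
f 17 15 16
f 18 17 10
f 22 21 25
f 22 25 23
f 23 25 26
f 23 26 24
f 25 21 27
f 25 27 26
f 26 27 28
f 26 28 24
f 27 21 29
f 27 29 28
f 28 29 30
f 28 30 24
f 29 21 31
f 29 31 30
f 30 31 32
f 30 32 24
f 31 21 33
f 31 33 32
f 32 33 34
f 32 34 24
f 33 21 35
f 33 35 34
f 34 35 36
f 34 36 24
f 35 21 37
f 35 37 36
f 36 37 38
f 36 38 24
f 37 21 39
f 37 39 38
f 38 39 40
f 38 40 24
f 39 21 22
f 39 22 40
f 40 22 23
f 40 23 24
f 42 41 44
f 42 44 43
f 44 41 45
f 44 45 43
f 45 41 46
f 45 46 43
f 46 41 47
f 46 47 43
f 47 41 48
f 47 48 43
f 48 41 49
f 48 49 43
f 49 41 50
f 49 50 43
f 50 41 42
f 50 42 43



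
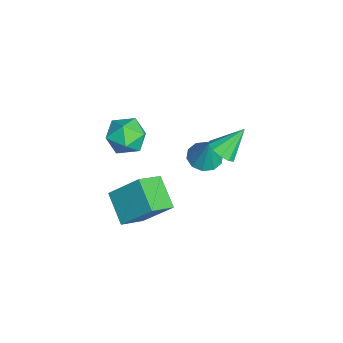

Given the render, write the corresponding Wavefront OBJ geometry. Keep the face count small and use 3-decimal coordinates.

v -1.247 3.532 1.105
v -0.656 3.447 1.41
v -1.633 4.468 2.115
v -0.617 3.757 1.138
v -0.818 3.981 0.853
v -1.183 4.033 0.665
v -1.572 3.895 0.645
v -1.838 3.617 0.8
v -1.877 3.307 1.072
v -1.676 3.083 1.357
v -1.311 3.031 1.545
v -0.922 3.17 1.565
v -0.13 -0.069 0.033
v 0.252 1.076 1.272
v 1.07 0.351 -0.725
v 1.452 1.496 0.514
v 0.548 -0.936 0.626
v 0.93 0.209 1.865
v 1.748 -0.516 -0.132
v 2.13 0.629 1.107
v -2.073 0.649 1.639
v -1.415 0.557 2.282
v -2.105 -0.837 1.458
v -1.447 -0.929 2.101
v -2.296 -0.652 2.344
v -2.276 0.266 2.456
v -1.244 -0.546 1.284
v -1.224 0.372 1.396
v -0.902 -0.182 2.063
v -1.552 -0.248 2.718
v -1.968 -0.032 1.022
v -2.618 -0.098 1.677
v -3.704 3.117 -1.811
v -3.064 3.429 -2.076
v -3.136 3.243 -0.289
v -3.37 3.775 -1.991
v -3.803 3.87 -1.837
v -4.199 3.677 -1.673
v -4.406 3.27 -1.562
v -4.344 2.804 -1.546
v -4.038 2.458 -1.632
v -3.605 2.364 -1.786
v -3.209 2.557 -1.949
v -3.002 2.964 -2.06
f 2 1 4
f 2 4 3
f 4 1 5
f 4 5 3
f 5 1 6
f 5 6 3
f 6 1 7
f 6 7 3
f 7 1 8
f 7 8 3
f 8 1 9
f 8 9 3
f 9 1 10
f 9 10 3
f 10 1 11
f 10 11 3
f 11 1 12
f 11 12 3
f 12 1 2
f 12 2 3
f 14 16 13
f 17 14 13
f 13 16 15
f 15 17 13
f 14 20 16
f 18 14 17
f 18 20 14
f 16 20 15
f 19 17 15
f 15 20 19
f 19 18 17
f 20 18 19
f 21 32 26
f 21 26 22
f 21 22 28
f 21 28 31
f 21 31 32
f 22 26 30
f 26 32 25
f 32 31 23
f 31 28 27
f 28 22 29
f 24 30 25
f 24 25 23
f 24 23 27
f 24 27 29
f 24 29 30
f 25 30 26
f 23 25 32
f 27 23 31
f 29 27 28
f 30 29 22
f 34 33 36
f 34 36 35
f 36 33 37
f 36 37 35
f 37 33 38
f 37 38 35
f 38 33 39
f 38 39 35
f 39 33 40
f 39 40 35
f 40 33 41
f 40 41 35
f 41 33 42
f 41 42 35
f 42 33 43
f 42 43 35
f 43 33 44
f 43 44 35
f 44 33 34
f 44 34 35



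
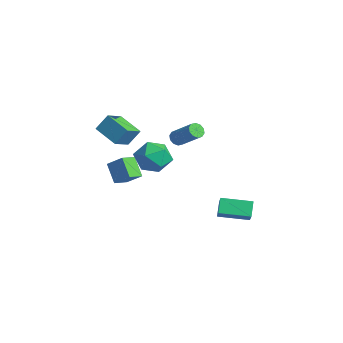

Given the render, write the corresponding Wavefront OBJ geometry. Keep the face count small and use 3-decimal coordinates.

v -1.565 0.056 3.134
v -1.252 0.232 2.705
v 0.198 0.66 3.936
v -0.115 0.484 4.366
v -1.433 0.502 2.823
v 0.018 0.93 4.054
v -1.664 0.602 3.061
v -0.213 1.03 4.292
v -1.857 0.494 3.326
v -0.407 0.922 4.557
v -1.939 0.218 3.519
v -0.489 0.646 4.75
v -1.878 -0.12 3.564
v -0.428 0.308 4.795
v -1.698 -0.39 3.446
v -0.247 0.038 4.677
v -1.467 -0.49 3.208
v -0.016 -0.062 4.439
v -1.273 -0.382 2.943
v 0.177 0.046 4.174
v -1.191 -0.106 2.75
v 0.259 0.322 3.981
v 0.071 -2.046 2.898
v 1.217 -1.943 3.304
v -0.057 -3.837 3.716
v 1.089 -3.734 4.122
v 0.208 -3.038 4.599
v 0.287 -1.931 4.093
v 0.873 -3.849 2.927
v 0.952 -2.742 2.421
v 1.712 -3.057 3.322
v 1.301 -2.556 4.355
v -0.141 -3.224 2.665
v -0.552 -2.723 3.698
v -4.113 -3.965 3.92
v -3.873 -3.269 4.943
v -4.676 -2.748 3.225
v -4.437 -2.053 4.248
v -2.523 -3.587 3.292
v -2.284 -2.892 4.315
v -3.087 -2.371 2.597
v -2.847 -1.675 3.62
v -3.913 -3.355 0.82
v -3.031 -2.834 1.621
v -4.173 -2.342 0.449
v -3.291 -1.821 1.249
v -2.869 -3.479 -0.249
v -1.987 -2.958 0.551
v -3.129 -2.466 -0.621
v -2.247 -1.945 0.18
v 2.681 0.247 -0.128
v 3.321 -0.092 0.619
v 3.757 1.771 -0.358
v 4.397 1.433 0.388
v 3.283 -0.293 -0.888
v 3.923 -0.631 -0.142
v 4.359 1.232 -1.119
v 4.999 0.893 -0.372
f 2 1 5
f 2 5 3
f 3 5 6
f 3 6 4
f 5 1 7
f 5 7 6
f 6 7 8
f 6 8 4
f 7 1 9
f 7 9 8
f 8 9 10
f 8 10 4
f 9 1 11
f 9 11 10
f 10 11 12
f 10 12 4
f 11 1 13
f 11 13 12
f 12 13 14
f 12 14 4
f 13 1 15
f 13 15 14
f 14 15 16
f 14 16 4
f 15 1 17
f 15 17 16
f 16 17 18
f 16 18 4
f 17 1 19
f 17 19 18
f 18 19 20
f 18 20 4
f 19 1 21
f 19 21 20
f 20 21 22
f 20 22 4
f 21 1 2
f 21 2 22
f 22 2 3
f 22 3 4
f 23 34 28
f 23 28 24
f 23 24 30
f 23 30 33
f 23 33 34
f 24 28 32
f 28 34 27
f 34 33 25
f 33 30 29
f 30 24 31
f 26 32 27
f 26 27 25
f 26 25 29
f 26 29 31
f 26 31 32
f 27 32 28
f 25 27 34
f 29 25 33
f 31 29 30
f 32 31 24
f 36 38 35
f 39 36 35
f 35 38 37
f 37 39 35
f 36 42 38
f 40 36 39
f 40 42 36
f 38 42 37
f 41 39 37
f 37 42 41
f 41 40 39
f 42 40 41
f 44 46 43
f 47 44 43
f 43 46 45
f 45 47 43
f 44 50 46
f 48 44 47
f 48 50 44
f 46 50 45
f 49 47 45
f 45 50 49
f 49 48 47
f 50 48 49
f 52 54 51
f 55 52 51
f 51 54 53
f 53 55 51
f 52 58 54
f 56 52 55
f 56 58 52
f 54 58 53
f 57 55 53
f 53 58 57
f 57 56 55
f 58 56 57



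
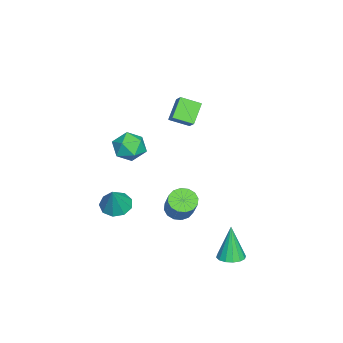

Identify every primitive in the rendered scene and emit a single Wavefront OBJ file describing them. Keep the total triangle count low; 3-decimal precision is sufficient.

v 1.016 -2.45 -2.459
v 1.63 -2.996 -2.772
v 1.824 -2.41 -0.941
v 1.792 -2.425 -2.873
v 1.59 -1.866 -2.78
v 1.12 -1.579 -2.537
v 0.601 -1.7 -2.257
v 0.276 -2.172 -2.072
v 0.297 -2.774 -2.067
v 0.654 -3.224 -2.246
v 1.181 -3.312 -2.524
v 2.87 3.995 -4.125
v 3.598 3.856 -4.009
v 2.53 3.905 -2.095
v 3.566 4.243 -3.997
v 3.348 4.563 -4.02
v 3.002 4.731 -4.07
v 2.621 4.702 -4.135
v 2.306 4.484 -4.198
v 2.142 4.134 -4.241
v 2.174 3.747 -4.253
v 2.392 3.427 -4.23
v 2.738 3.259 -4.18
v 3.12 3.288 -4.114
v 3.434 3.506 -4.052
v -1.242 -0.2 2.899
v -2.287 -0.021 3.828
v -1.473 0.87 2.433
v -2.518 1.049 3.362
v -0.702 0.151 3.438
v -1.747 0.33 4.367
v -0.933 1.221 2.972
v -1.978 1.4 3.901
v 2.348 1.192 -1.237
v 2.893 1.45 -1.716
v 3.877 1.885 -0.361
v 3.332 1.628 0.117
v 2.659 1.765 -1.647
v 3.643 2.201 -0.292
v 2.341 1.927 -1.468
v 3.325 2.362 -0.114
v 2.026 1.892 -1.228
v 3.01 2.327 0.127
v 1.796 1.669 -0.99
v 2.78 2.104 0.365
v 1.715 1.319 -0.818
v 2.699 1.754 0.537
v 1.803 0.935 -0.759
v 2.787 1.37 0.596
v 2.037 0.619 -0.828
v 3.021 1.055 0.527
v 2.355 0.458 -1.006
v 3.339 0.893 0.348
v 2.67 0.493 -1.247
v 3.654 0.928 0.108
v 2.9 0.716 -1.485
v 3.884 1.151 -0.13
v 2.981 1.066 -1.657
v 3.965 1.501 -0.302
v -4.216 -2.668 -1.671
v -3.577 -1.935 -1.298
v -3.443 -3.825 -0.722
v -2.804 -3.092 -0.349
v -3.812 -3.085 -0.09
v -4.29 -2.37 -0.676
v -2.73 -3.39 -1.344
v -3.208 -2.675 -1.93
v -2.659 -2.382 -1.096
v -3.328 -2.193 -0.321
v -3.692 -3.567 -1.699
v -4.361 -3.378 -0.924
f 2 1 4
f 2 4 3
f 4 1 5
f 4 5 3
f 5 1 6
f 5 6 3
f 6 1 7
f 6 7 3
f 7 1 8
f 7 8 3
f 8 1 9
f 8 9 3
f 9 1 10
f 9 10 3
f 10 1 11
f 10 11 3
f 11 1 2
f 11 2 3
f 13 12 15
f 13 15 14
f 15 12 16
f 15 16 14
f 16 12 17
f 16 17 14
f 17 12 18
f 17 18 14
f 18 12 19
f 18 19 14
f 19 12 20
f 19 20 14
f 20 12 21
f 20 21 14
f 21 12 22
f 21 22 14
f 22 12 23
f 22 23 14
f 23 12 24
f 23 24 14
f 24 12 25
f 24 25 14
f 25 12 13
f 25 13 14
f 27 29 26
f 30 27 26
f 26 29 28
f 28 30 26
f 27 33 29
f 31 27 30
f 31 33 27
f 29 33 28
f 32 30 28
f 28 33 32
f 32 31 30
f 33 31 32
f 35 34 38
f 35 38 36
f 36 38 39
f 36 39 37
f 38 34 40
f 38 40 39
f 39 40 41
f 39 41 37
f 40 34 42
f 40 42 41
f 41 42 43
f 41 43 37
f 42 34 44
f 42 44 43
f 43 44 45
f 43 45 37
f 44 34 46
f 44 46 45
f 45 46 47
f 45 47 37
f 46 34 48
f 46 48 47
f 47 48 49
f 47 49 37
f 48 34 50
f 48 50 49
f 49 50 51
f 49 51 37
f 50 34 52
f 50 52 51
f 51 52 53
f 51 53 37
f 52 34 54
f 52 54 53
f 53 54 55
f 53 55 37
f 54 34 56
f 54 56 55
f 55 56 57
f 55 57 37
f 56 34 58
f 56 58 57
f 57 58 59
f 57 59 37
f 58 34 35
f 58 35 59
f 59 35 36
f 59 36 37
f 60 71 65
f 60 65 61
f 60 61 67
f 60 67 70
f 60 70 71
f 61 65 69
f 65 71 64
f 71 70 62
f 70 67 66
f 67 61 68
f 63 69 64
f 63 64 62
f 63 62 66
f 63 66 68
f 63 68 69
f 64 69 65
f 62 64 71
f 66 62 70
f 68 66 67
f 69 68 61



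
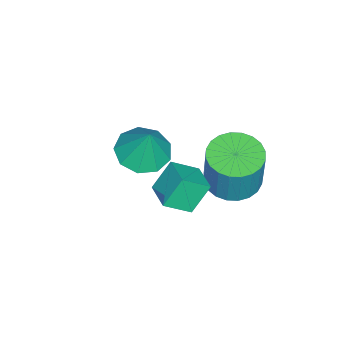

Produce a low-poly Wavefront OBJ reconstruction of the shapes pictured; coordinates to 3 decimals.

v -3.429 2.359 -0.134
v -2.42 2.512 -0.334
v -2.081 2.713 1.535
v -3.091 2.561 1.734
v -2.562 2.891 -0.349
v -2.223 3.093 1.52
v -2.836 3.19 -0.332
v -2.497 3.392 1.537
v -3.201 3.363 -0.284
v -2.862 3.564 1.585
v -3.6 3.382 -0.214
v -3.261 3.584 1.655
v -3.973 3.246 -0.132
v -3.634 3.448 1.737
v -4.264 2.975 -0.05
v -3.925 3.176 1.819
v -4.427 2.61 0.019
v -4.088 2.811 1.888
v -4.439 2.207 0.065
v -4.1 2.408 1.934
v -4.297 1.827 0.08
v -3.958 2.029 1.949
v -4.023 1.528 0.063
v -3.684 1.73 1.932
v -3.658 1.356 0.015
v -3.319 1.557 1.884
v -3.259 1.336 -0.055
v -2.92 1.538 1.814
v -2.886 1.472 -0.137
v -2.547 1.674 1.732
v -2.595 1.744 -0.219
v -2.256 1.945 1.65
v -2.432 2.109 -0.288
v -2.093 2.31 1.581
v -1.066 1.329 0.988
v -1.665 1.77 2.042
v -0.205 2.087 1.161
v -0.804 2.528 2.214
v -0.496 0.532 1.646
v -1.095 0.973 2.699
v 0.365 1.29 1.818
v -0.234 1.731 2.872
v -3.827 -1.212 -0.31
v -2.834 -1.008 -0.619
v -3.433 -0.768 1.25
v -3.242 -0.412 -0.686
v -3.924 -0.191 -0.577
v -4.56 -0.448 -0.343
v -4.854 -1.062 -0.094
v -4.667 -1.747 0.054
v -4.087 -2.182 0.032
v -3.385 -2.163 -0.151
v -2.891 -1.699 -0.408
f 2 1 5
f 2 5 3
f 3 5 6
f 3 6 4
f 5 1 7
f 5 7 6
f 6 7 8
f 6 8 4
f 7 1 9
f 7 9 8
f 8 9 10
f 8 10 4
f 9 1 11
f 9 11 10
f 10 11 12
f 10 12 4
f 11 1 13
f 11 13 12
f 12 13 14
f 12 14 4
f 13 1 15
f 13 15 14
f 14 15 16
f 14 16 4
f 15 1 17
f 15 17 16
f 16 17 18
f 16 18 4
f 17 1 19
f 17 19 18
f 18 19 20
f 18 20 4
f 19 1 21
f 19 21 20
f 20 21 22
f 20 22 4
f 21 1 23
f 21 23 22
f 22 23 24
f 22 24 4
f 23 1 25
f 23 25 24
f 24 25 26
f 24 26 4
f 25 1 27
f 25 27 26
f 26 27 28
f 26 28 4
f 27 1 29
f 27 29 28
f 28 29 30
f 28 30 4
f 29 1 31
f 29 31 30
f 30 31 32
f 30 32 4
f 31 1 33
f 31 33 32
f 32 33 34
f 32 34 4
f 33 1 2
f 33 2 34
f 34 2 3
f 34 3 4
f 36 38 35
f 39 36 35
f 35 38 37
f 37 39 35
f 36 42 38
f 40 36 39
f 40 42 36
f 38 42 37
f 41 39 37
f 37 42 41
f 41 40 39
f 42 40 41
f 44 43 46
f 44 46 45
f 46 43 47
f 46 47 45
f 47 43 48
f 47 48 45
f 48 43 49
f 48 49 45
f 49 43 50
f 49 50 45
f 50 43 51
f 50 51 45
f 51 43 52
f 51 52 45
f 52 43 53
f 52 53 45
f 53 43 44
f 53 44 45



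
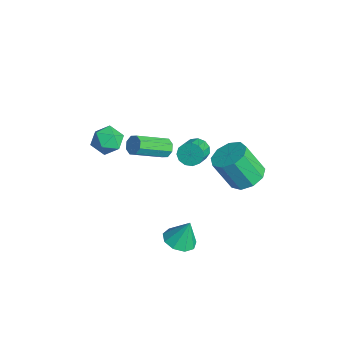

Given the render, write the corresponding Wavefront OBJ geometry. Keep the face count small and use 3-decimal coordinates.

v 4.164 3.338 0.761
v 5.154 3.268 0.951
v 4.766 2.391 2.649
v 3.776 2.462 2.459
v 4.907 3.863 1.201
v 4.519 2.986 2.899
v 4.312 4.212 1.246
v 3.924 3.335 2.944
v 3.648 4.153 1.064
v 3.26 3.276 2.762
v 3.226 3.712 0.74
v 2.838 2.835 2.438
v 3.242 3.097 0.426
v 2.854 2.22 2.124
v 3.69 2.595 0.269
v 3.302 1.718 1.967
v 4.36 2.441 0.342
v 3.972 1.564 2.04
v 4.937 2.706 0.611
v 4.549 1.83 2.309
v 0.778 1.885 0.345
v 1.282 2.207 -0.037
v 2.187 1.537 0.593
v 1.682 1.215 0.975
v 1.224 2.434 0.287
v 2.129 1.764 0.918
v 1.024 2.486 0.629
v 1.929 1.817 1.26
v 0.746 2.348 0.882
v 1.651 1.679 1.512
v 0.478 2.063 0.963
v 1.383 1.393 1.594
v 0.305 1.721 0.848
v 1.21 1.051 1.479
v 0.282 1.431 0.574
v 1.187 0.761 1.205
v 0.417 1.285 0.226
v 1.321 0.616 0.857
v 0.666 1.33 -0.084
v 1.57 0.66 0.547
v 0.95 1.55 -0.258
v 1.855 0.881 0.373
v 1.18 1.877 -0.24
v 2.085 1.208 0.39
v 2.049 -0.215 2.276
v 2.285 0.081 2.715
v 2.566 -1.669 3.744
v 2.331 -1.965 3.304
v 1.845 0.036 2.757
v 2.127 -1.715 3.786
v 1.525 -0.157 2.517
v 1.807 -1.907 3.546
v 1.512 -0.383 2.136
v 1.794 -2.134 3.165
v 1.814 -0.511 1.836
v 2.095 -2.261 2.865
v 2.253 -0.465 1.794
v 2.535 -2.216 2.823
v 2.573 -0.273 2.034
v 2.855 -2.023 3.063
v 2.586 -0.046 2.415
v 2.868 -1.797 3.444
v 3.199 0.126 -4.397
v 3.901 0.657 -4.665
v 3.361 0.634 -2.963
v 3.36 0.974 -4.715
v 2.743 0.895 -4.617
v 2.34 0.456 -4.416
v 2.338 -0.138 -4.206
v 2.739 -0.607 -4.085
v 3.355 -0.734 -4.11
v 3.898 -0.458 -4.27
v 4.113 0.091 -4.488
v -2.74 -1.639 0.324
v -2.187 -1.058 -0.198
v -2.293 -2.842 -0.542
v -1.74 -2.261 -1.064
v -1.511 -2.45 -0.155
v -1.787 -1.706 0.381
v -2.693 -2.194 -1.121
v -2.969 -1.45 -0.585
v -2.159 -1.401 -1.091
v -1.428 -1.559 -0.494
v -3.052 -2.341 -0.246
v -2.321 -2.499 0.351
f 2 1 5
f 2 5 3
f 3 5 6
f 3 6 4
f 5 1 7
f 5 7 6
f 6 7 8
f 6 8 4
f 7 1 9
f 7 9 8
f 8 9 10
f 8 10 4
f 9 1 11
f 9 11 10
f 10 11 12
f 10 12 4
f 11 1 13
f 11 13 12
f 12 13 14
f 12 14 4
f 13 1 15
f 13 15 14
f 14 15 16
f 14 16 4
f 15 1 17
f 15 17 16
f 16 17 18
f 16 18 4
f 17 1 19
f 17 19 18
f 18 19 20
f 18 20 4
f 19 1 2
f 19 2 20
f 20 2 3
f 20 3 4
f 22 21 25
f 22 25 23
f 23 25 26
f 23 26 24
f 25 21 27
f 25 27 26
f 26 27 28
f 26 28 24
f 27 21 29
f 27 29 28
f 28 29 30
f 28 30 24
f 29 21 31
f 29 31 30
f 30 31 32
f 30 32 24
f 31 21 33
f 31 33 32
f 32 33 34
f 32 34 24
f 33 21 35
f 33 35 34
f 34 35 36
f 34 36 24
f 35 21 37
f 35 37 36
f 36 37 38
f 36 38 24
f 37 21 39
f 37 39 38
f 38 39 40
f 38 40 24
f 39 21 41
f 39 41 40
f 40 41 42
f 40 42 24
f 41 21 43
f 41 43 42
f 42 43 44
f 42 44 24
f 43 21 22
f 43 22 44
f 44 22 23
f 44 23 24
f 46 45 49
f 46 49 47
f 47 49 50
f 47 50 48
f 49 45 51
f 49 51 50
f 50 51 52
f 50 52 48
f 51 45 53
f 51 53 52
f 52 53 54
f 52 54 48
f 53 45 55
f 53 55 54
f 54 55 56
f 54 56 48
f 55 45 57
f 55 57 56
f 56 57 58
f 56 58 48
f 57 45 59
f 57 59 58
f 58 59 60
f 58 60 48
f 59 45 61
f 59 61 60
f 60 61 62
f 60 62 48
f 61 45 46
f 61 46 62
f 62 46 47
f 62 47 48
f 64 63 66
f 64 66 65
f 66 63 67
f 66 67 65
f 67 63 68
f 67 68 65
f 68 63 69
f 68 69 65
f 69 63 70
f 69 70 65
f 70 63 71
f 70 71 65
f 71 63 72
f 71 72 65
f 72 63 73
f 72 73 65
f 73 63 64
f 73 64 65
f 74 85 79
f 74 79 75
f 74 75 81
f 74 81 84
f 74 84 85
f 75 79 83
f 79 85 78
f 85 84 76
f 84 81 80
f 81 75 82
f 77 83 78
f 77 78 76
f 77 76 80
f 77 80 82
f 77 82 83
f 78 83 79
f 76 78 85
f 80 76 84
f 82 80 81
f 83 82 75



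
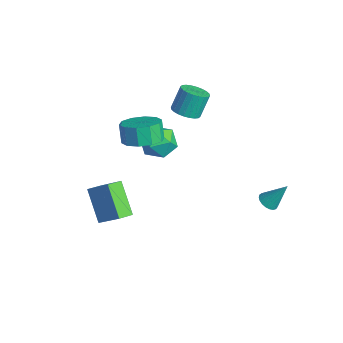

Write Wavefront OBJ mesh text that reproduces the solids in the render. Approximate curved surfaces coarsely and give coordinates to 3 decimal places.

v -3.989 0.774 0.237
v -3.63 1.364 -0.57
v -2.55 -0.164 0.19
v -2.191 0.426 -0.617
v -2.276 0.848 0.354
v -3.166 1.428 0.383
v -3.014 -0.228 -0.763
v -3.904 0.352 -0.734
v -3.028 0.745 -1.188
v -2.572 1.411 -0.497
v -3.608 -0.211 0.117
v -3.152 0.455 0.808
v -1.96 -3.939 -0.968
v -0.861 -3.339 0.122
v -2.145 -3.12 -1.232
v -1.047 -2.52 -0.141
v -0.513 -4.06 -2.359
v 0.585 -3.46 -1.268
v -0.699 -3.241 -2.622
v 0.4 -2.641 -1.532
v 3.136 3.352 -0.853
v 3.679 3.314 -1.021
v 3.584 4.128 0.413
v 3.611 3.517 -1.122
v 3.461 3.692 -1.176
v 3.254 3.809 -1.174
v 3.027 3.846 -1.116
v 2.819 3.798 -1.013
v 2.666 3.673 -0.883
v 2.594 3.493 -0.747
v 2.616 3.288 -0.629
v 2.728 3.094 -0.55
v 2.91 2.946 -0.524
v 3.132 2.867 -0.554
v 3.354 2.873 -0.636
v 3.539 2.961 -0.755
v 3.654 3.117 -0.892
v -2.532 1.83 2.181
v -1.837 2.178 2.116
v -2.053 2.838 3.355
v -2.748 2.49 3.419
v -2.018 2.379 1.977
v -2.233 3.04 3.216
v -2.277 2.498 1.869
v -2.492 3.158 3.108
v -2.574 2.514 1.809
v -2.79 3.174 3.047
v -2.866 2.426 1.805
v -3.081 3.087 3.043
v -3.106 2.248 1.858
v -3.322 2.908 3.097
v -3.26 2.006 1.961
v -3.475 2.666 3.199
v -3.302 1.737 2.097
v -3.517 2.397 3.335
v -3.227 1.482 2.245
v -3.443 2.142 3.484
v -3.047 1.28 2.384
v -3.262 1.941 3.623
v -2.788 1.162 2.492
v -3.003 1.822 3.731
v -2.49 1.146 2.553
v -2.706 1.806 3.791
v -2.199 1.233 2.557
v -2.414 1.894 3.795
v -1.958 1.412 2.503
v -2.174 2.072 3.742
v -1.805 1.654 2.401
v -2.02 2.314 3.639
v -1.763 1.923 2.265
v -1.978 2.583 3.503
v -2.415 -0.624 1.075
v -1.452 -0.609 1.539
v -1.941 -0.48 2.55
v -2.905 -0.496 2.085
v -1.613 0.013 1.382
v -2.102 0.142 2.393
v -2.081 0.391 1.108
v -2.57 0.52 2.118
v -2.676 0.382 0.821
v -3.165 0.51 1.831
v -3.172 -0.012 0.631
v -3.661 0.117 1.641
v -3.379 -0.64 0.61
v -3.868 -0.511 1.621
v -3.218 -1.262 0.767
v -3.707 -1.133 1.778
v -2.75 -1.64 1.042
v -3.239 -1.511 2.052
v -2.155 -1.63 1.329
v -2.644 -1.502 2.339
v -1.659 -1.237 1.519
v -2.148 -1.108 2.529
f 1 12 6
f 1 6 2
f 1 2 8
f 1 8 11
f 1 11 12
f 2 6 10
f 6 12 5
f 12 11 3
f 11 8 7
f 8 2 9
f 4 10 5
f 4 5 3
f 4 3 7
f 4 7 9
f 4 9 10
f 5 10 6
f 3 5 12
f 7 3 11
f 9 7 8
f 10 9 2
f 14 16 13
f 17 14 13
f 13 16 15
f 15 17 13
f 14 20 16
f 18 14 17
f 18 20 14
f 16 20 15
f 19 17 15
f 15 20 19
f 19 18 17
f 20 18 19
f 22 21 24
f 22 24 23
f 24 21 25
f 24 25 23
f 25 21 26
f 25 26 23
f 26 21 27
f 26 27 23
f 27 21 28
f 27 28 23
f 28 21 29
f 28 29 23
f 29 21 30
f 29 30 23
f 30 21 31
f 30 31 23
f 31 21 32
f 31 32 23
f 32 21 33
f 32 33 23
f 33 21 34
f 33 34 23
f 34 21 35
f 34 35 23
f 35 21 36
f 35 36 23
f 36 21 37
f 36 37 23
f 37 21 22
f 37 22 23
f 39 38 42
f 39 42 40
f 40 42 43
f 40 43 41
f 42 38 44
f 42 44 43
f 43 44 45
f 43 45 41
f 44 38 46
f 44 46 45
f 45 46 47
f 45 47 41
f 46 38 48
f 46 48 47
f 47 48 49
f 47 49 41
f 48 38 50
f 48 50 49
f 49 50 51
f 49 51 41
f 50 38 52
f 50 52 51
f 51 52 53
f 51 53 41
f 52 38 54
f 52 54 53
f 53 54 55
f 53 55 41
f 54 38 56
f 54 56 55
f 55 56 57
f 55 57 41
f 56 38 58
f 56 58 57
f 57 58 59
f 57 59 41
f 58 38 60
f 58 60 59
f 59 60 61
f 59 61 41
f 60 38 62
f 60 62 61
f 61 62 63
f 61 63 41
f 62 38 64
f 62 64 63
f 63 64 65
f 63 65 41
f 64 38 66
f 64 66 65
f 65 66 67
f 65 67 41
f 66 38 68
f 66 68 67
f 67 68 69
f 67 69 41
f 68 38 70
f 68 70 69
f 69 70 71
f 69 71 41
f 70 38 39
f 70 39 71
f 71 39 40
f 71 40 41
f 73 72 76
f 73 76 74
f 74 76 77
f 74 77 75
f 76 72 78
f 76 78 77
f 77 78 79
f 77 79 75
f 78 72 80
f 78 80 79
f 79 80 81
f 79 81 75
f 80 72 82
f 80 82 81
f 81 82 83
f 81 83 75
f 82 72 84
f 82 84 83
f 83 84 85
f 83 85 75
f 84 72 86
f 84 86 85
f 85 86 87
f 85 87 75
f 86 72 88
f 86 88 87
f 87 88 89
f 87 89 75
f 88 72 90
f 88 90 89
f 89 90 91
f 89 91 75
f 90 72 92
f 90 92 91
f 91 92 93
f 91 93 75
f 92 72 73
f 92 73 93
f 93 73 74
f 93 74 75



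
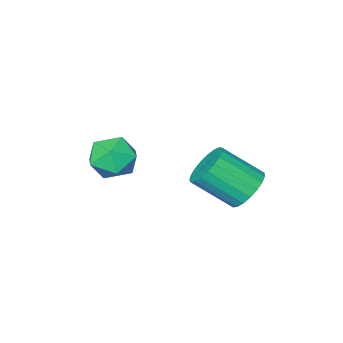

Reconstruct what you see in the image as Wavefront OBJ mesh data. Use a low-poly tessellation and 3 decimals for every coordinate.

v -1.559 -3.165 1.367
v -0.973 -2.538 0.657
v -0.027 -3.742 2.123
v 0.559 -3.115 1.413
v -0.055 -2.631 2.207
v -1.002 -2.275 1.74
v 0.002 -4.005 1.04
v -0.945 -3.649 0.573
v -0.008 -3.057 0.455
v -0.043 -2.208 1.176
v -0.957 -4.072 1.604
v -0.992 -3.223 2.325
v -3.474 1.433 0.917
v -2.901 1.174 0.152
v -1.773 0.049 1.378
v -2.346 0.307 2.143
v -2.713 1.513 0.29
v -1.584 0.388 1.515
v -2.656 1.838 0.536
v -1.527 0.713 1.761
v -2.74 2.093 0.848
v -1.612 0.968 2.073
v -2.951 2.234 1.172
v -1.823 1.109 2.397
v -3.253 2.236 1.452
v -2.125 1.111 2.677
v -3.593 2.099 1.639
v -2.465 0.974 2.865
v -3.913 1.847 1.702
v -2.784 0.722 2.927
v -4.156 1.524 1.629
v -3.028 0.399 2.854
v -4.282 1.184 1.433
v -3.154 0.059 2.658
v -4.268 0.888 1.148
v -3.14 -0.238 2.373
v -4.117 0.685 0.823
v -2.988 -0.44 2.048
v -3.854 0.612 0.514
v -2.726 -0.513 1.739
v -3.526 0.681 0.275
v -2.398 -0.444 1.5
v -3.189 0.88 0.147
v -2.061 -0.245 1.372
f 1 12 6
f 1 6 2
f 1 2 8
f 1 8 11
f 1 11 12
f 2 6 10
f 6 12 5
f 12 11 3
f 11 8 7
f 8 2 9
f 4 10 5
f 4 5 3
f 4 3 7
f 4 7 9
f 4 9 10
f 5 10 6
f 3 5 12
f 7 3 11
f 9 7 8
f 10 9 2
f 14 13 17
f 14 17 15
f 15 17 18
f 15 18 16
f 17 13 19
f 17 19 18
f 18 19 20
f 18 20 16
f 19 13 21
f 19 21 20
f 20 21 22
f 20 22 16
f 21 13 23
f 21 23 22
f 22 23 24
f 22 24 16
f 23 13 25
f 23 25 24
f 24 25 26
f 24 26 16
f 25 13 27
f 25 27 26
f 26 27 28
f 26 28 16
f 27 13 29
f 27 29 28
f 28 29 30
f 28 30 16
f 29 13 31
f 29 31 30
f 30 31 32
f 30 32 16
f 31 13 33
f 31 33 32
f 32 33 34
f 32 34 16
f 33 13 35
f 33 35 34
f 34 35 36
f 34 36 16
f 35 13 37
f 35 37 36
f 36 37 38
f 36 38 16
f 37 13 39
f 37 39 38
f 38 39 40
f 38 40 16
f 39 13 41
f 39 41 40
f 40 41 42
f 40 42 16
f 41 13 43
f 41 43 42
f 42 43 44
f 42 44 16
f 43 13 14
f 43 14 44
f 44 14 15
f 44 15 16



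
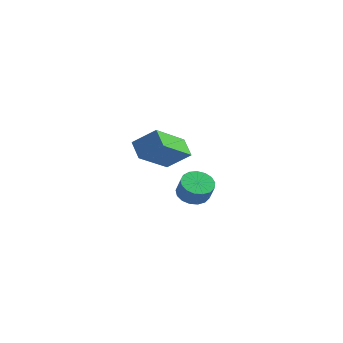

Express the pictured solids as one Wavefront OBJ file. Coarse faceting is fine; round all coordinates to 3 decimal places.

v 0.629 -1.592 2.249
v 0.42 -3.377 3.484
v 1.591 -1.132 3.077
v 1.382 -2.916 4.312
v 1.338 -2.064 1.688
v 1.129 -3.848 2.923
v 2.3 -1.603 2.516
v 2.091 -3.388 3.751
v -0.664 2.853 -2.684
v 0.073 2.78 -3.059
v 0.521 2.535 -2.131
v -0.216 2.607 -1.756
v 0.058 3.162 -2.951
v 0.507 2.917 -2.023
v -0.122 3.473 -2.782
v 0.327 3.228 -1.854
v -0.426 3.642 -2.591
v 0.022 3.397 -1.662
v -0.785 3.63 -2.42
v -0.336 3.385 -1.492
v -1.116 3.44 -2.311
v -0.668 3.195 -1.382
v -1.344 3.115 -2.287
v -0.895 2.87 -1.358
v -1.416 2.731 -2.353
v -0.967 2.485 -1.425
v -1.315 2.374 -2.496
v -0.867 2.128 -1.568
v -1.066 2.126 -2.682
v -0.617 1.881 -1.753
v -0.725 2.046 -2.868
v -0.276 1.8 -1.94
v -0.369 2.15 -3.012
v 0.079 1.904 -2.084
v -0.082 2.415 -3.081
v 0.367 2.169 -2.153
f 2 4 1
f 5 2 1
f 1 4 3
f 3 5 1
f 2 8 4
f 6 2 5
f 6 8 2
f 4 8 3
f 7 5 3
f 3 8 7
f 7 6 5
f 8 6 7
f 10 9 13
f 10 13 11
f 11 13 14
f 11 14 12
f 13 9 15
f 13 15 14
f 14 15 16
f 14 16 12
f 15 9 17
f 15 17 16
f 16 17 18
f 16 18 12
f 17 9 19
f 17 19 18
f 18 19 20
f 18 20 12
f 19 9 21
f 19 21 20
f 20 21 22
f 20 22 12
f 21 9 23
f 21 23 22
f 22 23 24
f 22 24 12
f 23 9 25
f 23 25 24
f 24 25 26
f 24 26 12
f 25 9 27
f 25 27 26
f 26 27 28
f 26 28 12
f 27 9 29
f 27 29 28
f 28 29 30
f 28 30 12
f 29 9 31
f 29 31 30
f 30 31 32
f 30 32 12
f 31 9 33
f 31 33 32
f 32 33 34
f 32 34 12
f 33 9 35
f 33 35 34
f 34 35 36
f 34 36 12
f 35 9 10
f 35 10 36
f 36 10 11
f 36 11 12



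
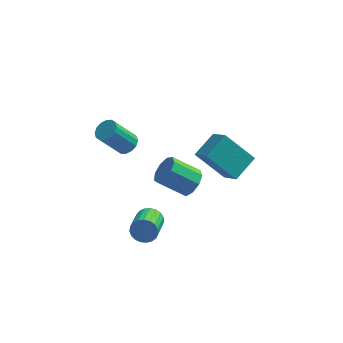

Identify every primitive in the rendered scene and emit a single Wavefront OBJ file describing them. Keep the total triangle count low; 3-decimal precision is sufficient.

v -0.96 -1.518 -2.142
v -0.48 -1.41 -1.717
v -0.66 -2.674 -1.192
v -1.14 -2.782 -1.618
v -0.697 -1.323 -1.581
v -0.877 -2.586 -1.056
v -0.959 -1.269 -1.542
v -1.139 -2.533 -1.017
v -1.221 -1.259 -1.607
v -1.401 -2.522 -1.082
v -1.438 -1.293 -1.764
v -1.618 -2.557 -1.239
v -1.573 -1.366 -1.987
v -1.753 -2.63 -1.462
v -1.601 -1.466 -2.237
v -1.781 -2.73 -1.712
v -1.519 -1.575 -2.47
v -1.699 -2.838 -1.945
v -1.34 -1.674 -2.647
v -1.52 -2.937 -2.122
v -1.095 -1.746 -2.736
v -1.275 -3.009 -2.211
v -0.827 -1.778 -2.723
v -1.007 -3.042 -2.198
v -0.582 -1.766 -2.61
v -0.762 -3.03 -2.085
v -0.402 -1.711 -2.415
v -0.582 -2.975 -1.89
v -0.319 -1.623 -2.174
v -0.499 -2.886 -1.649
v -0.347 -1.516 -1.927
v -0.527 -2.78 -1.402
v 0.994 -3.483 2.939
v 1.423 -3.49 3.518
v 0.234 -3.464 4.399
v -0.194 -3.457 3.821
v 1.332 -3.026 3.381
v 0.143 -3 4.263
v 1.083 -2.775 3.038
v -0.106 -2.749 3.919
v 0.793 -2.856 2.649
v -0.396 -2.83 3.53
v 0.597 -3.23 2.395
v -0.592 -3.204 3.276
v 0.587 -3.722 2.396
v -0.602 -3.696 3.278
v 0.767 -4.103 2.652
v -0.421 -4.077 3.533
v 1.054 -4.193 3.042
v -0.134 -4.167 3.923
v 1.313 -3.951 3.384
v 0.125 -3.925 4.265
v 2.838 0.665 -1.213
v 1.463 1.022 0.108
v 2.268 1.546 -2.046
v 0.892 1.903 -0.725
v 3.648 1.717 -0.655
v 2.272 2.074 0.666
v 3.077 2.598 -1.488
v 1.702 2.955 -0.167
v -1.948 -1.053 3.062
v -1.535 -0.825 3.399
v -2.418 -1.14 4.695
v -2.832 -1.367 4.358
v -1.715 -0.595 3.331
v -2.599 -0.91 4.628
v -1.959 -0.488 3.192
v -2.842 -0.802 4.488
v -2.199 -0.532 3.017
v -3.082 -0.846 4.314
v -2.372 -0.715 2.855
v -3.256 -1.03 4.151
v -2.432 -0.989 2.748
v -3.315 -1.304 4.044
v -2.362 -1.28 2.725
v -3.245 -1.595 4.021
v -2.181 -1.51 2.792
v -3.065 -1.825 4.089
v -1.938 -1.618 2.932
v -2.821 -1.932 4.228
v -1.698 -1.574 3.106
v -2.581 -1.888 4.403
v -1.524 -1.39 3.269
v -2.408 -1.705 4.565
v -1.465 -1.116 3.376
v -2.348 -1.431 4.672
f 2 1 5
f 2 5 3
f 3 5 6
f 3 6 4
f 5 1 7
f 5 7 6
f 6 7 8
f 6 8 4
f 7 1 9
f 7 9 8
f 8 9 10
f 8 10 4
f 9 1 11
f 9 11 10
f 10 11 12
f 10 12 4
f 11 1 13
f 11 13 12
f 12 13 14
f 12 14 4
f 13 1 15
f 13 15 14
f 14 15 16
f 14 16 4
f 15 1 17
f 15 17 16
f 16 17 18
f 16 18 4
f 17 1 19
f 17 19 18
f 18 19 20
f 18 20 4
f 19 1 21
f 19 21 20
f 20 21 22
f 20 22 4
f 21 1 23
f 21 23 22
f 22 23 24
f 22 24 4
f 23 1 25
f 23 25 24
f 24 25 26
f 24 26 4
f 25 1 27
f 25 27 26
f 26 27 28
f 26 28 4
f 27 1 29
f 27 29 28
f 28 29 30
f 28 30 4
f 29 1 31
f 29 31 30
f 30 31 32
f 30 32 4
f 31 1 2
f 31 2 32
f 32 2 3
f 32 3 4
f 34 33 37
f 34 37 35
f 35 37 38
f 35 38 36
f 37 33 39
f 37 39 38
f 38 39 40
f 38 40 36
f 39 33 41
f 39 41 40
f 40 41 42
f 40 42 36
f 41 33 43
f 41 43 42
f 42 43 44
f 42 44 36
f 43 33 45
f 43 45 44
f 44 45 46
f 44 46 36
f 45 33 47
f 45 47 46
f 46 47 48
f 46 48 36
f 47 33 49
f 47 49 48
f 48 49 50
f 48 50 36
f 49 33 51
f 49 51 50
f 50 51 52
f 50 52 36
f 51 33 34
f 51 34 52
f 52 34 35
f 52 35 36
f 54 56 53
f 57 54 53
f 53 56 55
f 55 57 53
f 54 60 56
f 58 54 57
f 58 60 54
f 56 60 55
f 59 57 55
f 55 60 59
f 59 58 57
f 60 58 59
f 62 61 65
f 62 65 63
f 63 65 66
f 63 66 64
f 65 61 67
f 65 67 66
f 66 67 68
f 66 68 64
f 67 61 69
f 67 69 68
f 68 69 70
f 68 70 64
f 69 61 71
f 69 71 70
f 70 71 72
f 70 72 64
f 71 61 73
f 71 73 72
f 72 73 74
f 72 74 64
f 73 61 75
f 73 75 74
f 74 75 76
f 74 76 64
f 75 61 77
f 75 77 76
f 76 77 78
f 76 78 64
f 77 61 79
f 77 79 78
f 78 79 80
f 78 80 64
f 79 61 81
f 79 81 80
f 80 81 82
f 80 82 64
f 81 61 83
f 81 83 82
f 82 83 84
f 82 84 64
f 83 61 85
f 83 85 84
f 84 85 86
f 84 86 64
f 85 61 62
f 85 62 86
f 86 62 63
f 86 63 64

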